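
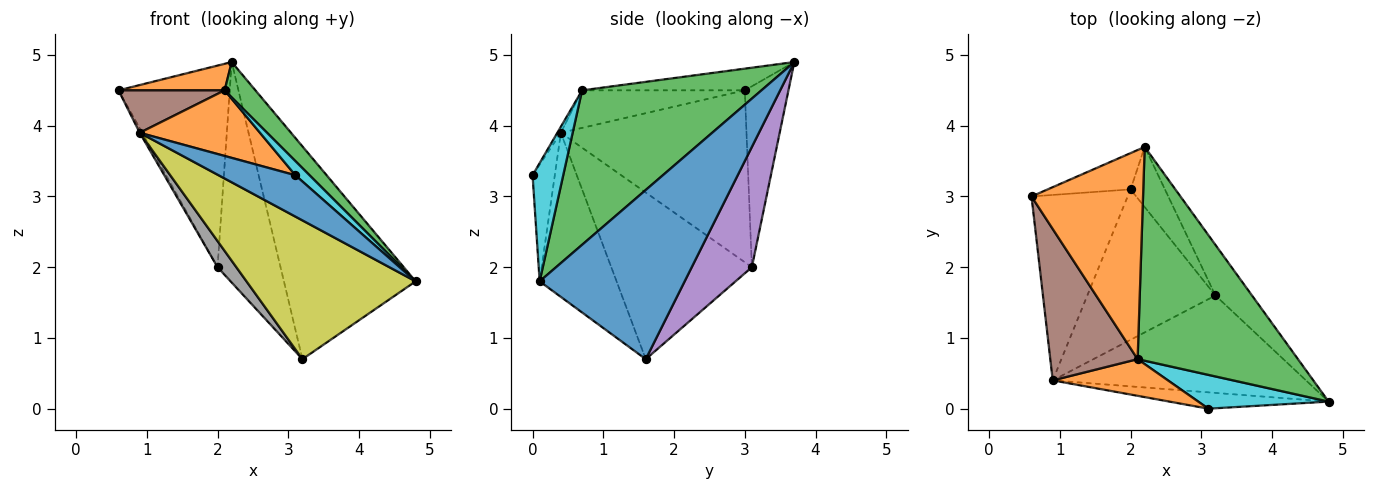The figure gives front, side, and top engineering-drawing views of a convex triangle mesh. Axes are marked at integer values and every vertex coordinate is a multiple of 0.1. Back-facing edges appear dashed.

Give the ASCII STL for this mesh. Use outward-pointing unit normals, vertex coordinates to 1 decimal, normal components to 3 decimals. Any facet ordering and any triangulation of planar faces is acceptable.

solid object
 facet normal 0.731 0.664 -0.158
  outer loop
   vertex 3.2 1.6 0.7
   vertex 2.2 3.7 4.9
   vertex 4.8 0.1 1.8
  endloop
 endfacet
 facet normal -0.189 -0.124 0.974
  outer loop
   vertex 2.1 0.7 4.5
   vertex 2.2 3.7 4.9
   vertex 0.6 3.0 4.5
  endloop
 endfacet
 facet normal 0.689 -0.118 0.715
  outer loop
   vertex 2.1 0.7 4.5
   vertex 4.8 0.1 1.8
   vertex 2.2 3.7 4.9
  endloop
 endfacet
 facet normal -0.360 0.918 -0.165
  outer loop
   vertex 2.0 3.1 2.0
   vertex 0.6 3.0 4.5
   vertex 2.2 3.7 4.9
  endloop
 endfacet
 facet normal 0.677 0.710 -0.194
  outer loop
   vertex 2.0 3.1 2.0
   vertex 2.2 3.7 4.9
   vertex 3.2 1.6 0.7
  endloop
 endfacet
 facet normal -0.382 -0.249 0.890
  outer loop
   vertex 0.9 0.4 3.9
   vertex 2.1 0.7 4.5
   vertex 0.6 3.0 4.5
  endloop
 endfacet
 facet normal -0.873 0.012 -0.488
  outer loop
   vertex 0.9 0.4 3.9
   vertex 0.6 3.0 4.5
   vertex 2.0 3.1 2.0
  endloop
 endfacet
 facet normal -0.788 -0.105 -0.606
  outer loop
   vertex 0.9 0.4 3.9
   vertex 2.0 3.1 2.0
   vertex 3.2 1.6 0.7
  endloop
 endfacet
 facet normal -0.349 -0.767 -0.538
  outer loop
   vertex 0.9 0.4 3.9
   vertex 3.2 1.6 0.7
   vertex 4.8 0.1 1.8
  endloop
 endfacet
 facet normal 0.642 -0.296 0.707
  outer loop
   vertex 3.1 0.0 3.3
   vertex 4.8 0.1 1.8
   vertex 2.1 0.7 4.5
  endloop
 endfacet
 facet normal -0.260 -0.898 -0.355
  outer loop
   vertex 3.1 0.0 3.3
   vertex 0.9 0.4 3.9
   vertex 4.8 0.1 1.8
  endloop
 endfacet
 facet normal -0.026 -0.873 0.488
  outer loop
   vertex 3.1 0.0 3.3
   vertex 2.1 0.7 4.5
   vertex 0.9 0.4 3.9
  endloop
 endfacet
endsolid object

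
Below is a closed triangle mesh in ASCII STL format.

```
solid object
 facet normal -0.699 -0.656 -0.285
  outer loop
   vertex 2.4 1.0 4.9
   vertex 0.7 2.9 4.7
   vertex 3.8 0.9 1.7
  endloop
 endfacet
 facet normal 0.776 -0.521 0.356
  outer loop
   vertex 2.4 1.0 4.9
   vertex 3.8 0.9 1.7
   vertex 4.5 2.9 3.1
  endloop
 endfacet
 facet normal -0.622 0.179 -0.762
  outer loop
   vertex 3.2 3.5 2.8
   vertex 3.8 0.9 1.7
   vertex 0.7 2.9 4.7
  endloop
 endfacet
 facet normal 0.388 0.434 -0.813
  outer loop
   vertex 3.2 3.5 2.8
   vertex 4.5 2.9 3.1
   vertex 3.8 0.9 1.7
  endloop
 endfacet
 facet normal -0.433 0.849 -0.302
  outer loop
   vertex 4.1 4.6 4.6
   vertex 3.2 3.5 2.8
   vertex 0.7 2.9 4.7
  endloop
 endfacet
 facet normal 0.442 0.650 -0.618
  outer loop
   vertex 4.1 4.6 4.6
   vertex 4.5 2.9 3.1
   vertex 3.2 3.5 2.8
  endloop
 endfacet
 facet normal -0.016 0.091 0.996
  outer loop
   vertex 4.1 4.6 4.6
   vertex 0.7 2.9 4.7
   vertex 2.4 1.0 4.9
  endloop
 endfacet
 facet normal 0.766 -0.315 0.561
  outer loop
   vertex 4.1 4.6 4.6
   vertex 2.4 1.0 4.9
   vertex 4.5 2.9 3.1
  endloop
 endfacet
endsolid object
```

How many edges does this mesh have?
12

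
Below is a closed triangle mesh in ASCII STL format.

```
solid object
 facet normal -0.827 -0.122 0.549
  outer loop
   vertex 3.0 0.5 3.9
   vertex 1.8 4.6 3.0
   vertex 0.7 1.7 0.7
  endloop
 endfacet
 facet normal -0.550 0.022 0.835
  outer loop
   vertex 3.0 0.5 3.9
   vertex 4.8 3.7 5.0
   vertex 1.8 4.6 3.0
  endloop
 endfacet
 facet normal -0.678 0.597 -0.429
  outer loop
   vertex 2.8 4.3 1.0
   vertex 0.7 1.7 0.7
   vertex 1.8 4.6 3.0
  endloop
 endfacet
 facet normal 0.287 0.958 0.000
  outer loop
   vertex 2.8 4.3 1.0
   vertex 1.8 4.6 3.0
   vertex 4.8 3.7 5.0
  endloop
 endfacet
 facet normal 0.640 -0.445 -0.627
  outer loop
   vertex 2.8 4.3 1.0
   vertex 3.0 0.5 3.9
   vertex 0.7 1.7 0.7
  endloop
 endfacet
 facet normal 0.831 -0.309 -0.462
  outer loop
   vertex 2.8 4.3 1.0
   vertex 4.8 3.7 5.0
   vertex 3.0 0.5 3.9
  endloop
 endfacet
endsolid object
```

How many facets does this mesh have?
6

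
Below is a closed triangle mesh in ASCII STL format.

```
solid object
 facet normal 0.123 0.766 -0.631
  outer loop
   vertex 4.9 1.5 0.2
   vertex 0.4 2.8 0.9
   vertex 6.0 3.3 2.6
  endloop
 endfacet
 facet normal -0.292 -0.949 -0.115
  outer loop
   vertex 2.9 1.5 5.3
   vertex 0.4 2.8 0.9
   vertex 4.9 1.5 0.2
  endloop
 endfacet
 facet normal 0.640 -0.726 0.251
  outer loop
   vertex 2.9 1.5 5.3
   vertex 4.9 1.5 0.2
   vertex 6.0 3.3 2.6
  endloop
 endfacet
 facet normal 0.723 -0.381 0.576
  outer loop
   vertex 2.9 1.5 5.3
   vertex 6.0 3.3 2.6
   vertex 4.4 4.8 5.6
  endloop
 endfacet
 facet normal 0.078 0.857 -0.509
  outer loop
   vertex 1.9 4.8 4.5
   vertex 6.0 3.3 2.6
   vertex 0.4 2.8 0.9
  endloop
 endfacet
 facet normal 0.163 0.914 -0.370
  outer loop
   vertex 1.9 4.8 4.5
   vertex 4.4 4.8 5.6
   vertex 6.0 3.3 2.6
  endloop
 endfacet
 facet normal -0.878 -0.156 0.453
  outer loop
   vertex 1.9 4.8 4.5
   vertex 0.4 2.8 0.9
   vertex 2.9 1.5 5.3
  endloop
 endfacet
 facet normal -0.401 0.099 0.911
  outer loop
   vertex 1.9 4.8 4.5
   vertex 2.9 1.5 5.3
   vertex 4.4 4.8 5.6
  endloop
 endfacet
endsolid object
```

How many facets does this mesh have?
8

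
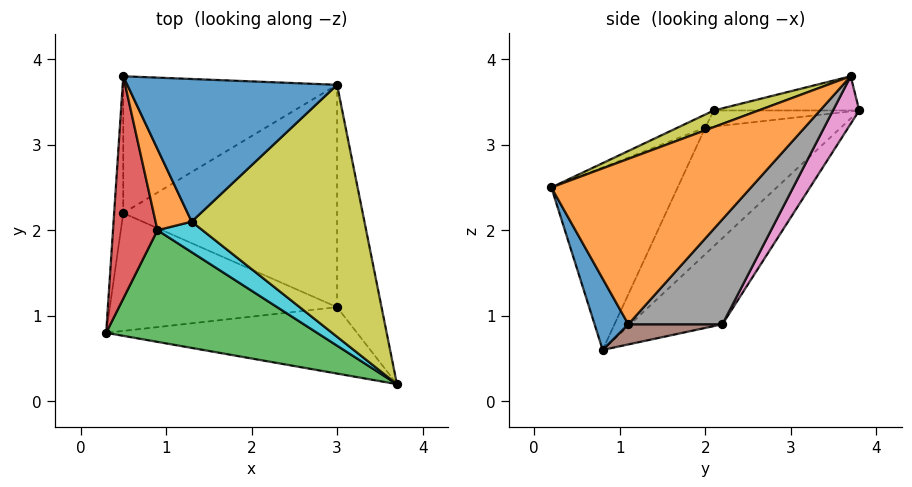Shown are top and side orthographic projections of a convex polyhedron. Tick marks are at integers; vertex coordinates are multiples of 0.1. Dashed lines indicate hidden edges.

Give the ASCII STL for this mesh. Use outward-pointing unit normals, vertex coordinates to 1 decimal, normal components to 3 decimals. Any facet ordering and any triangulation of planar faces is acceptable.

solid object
 facet normal 0.152 -0.832 -0.534
  outer loop
   vertex 3.0 1.1 0.9
   vertex 3.7 0.2 2.5
   vertex 0.3 0.8 0.6
  endloop
 endfacet
 facet normal 0.928 0.278 -0.249
  outer loop
   vertex 3.0 1.1 0.9
   vertex 3.0 3.7 3.8
   vertex 3.7 0.2 2.5
  endloop
 endfacet
 facet normal -0.397 -0.795 0.459
  outer loop
   vertex 0.9 2.0 3.2
   vertex 0.3 0.8 0.6
   vertex 3.7 0.2 2.5
  endloop
 endfacet
 facet normal -0.916 -0.239 0.322
  outer loop
   vertex 0.9 2.0 3.2
   vertex 0.5 3.8 3.4
   vertex 0.3 0.8 0.6
  endloop
 endfacet
 facet normal -0.981 0.162 -0.104
  outer loop
   vertex 0.5 2.2 0.9
   vertex 0.3 0.8 0.6
   vertex 0.5 3.8 3.4
  endloop
 endfacet
 facet normal 0.087 0.197 -0.977
  outer loop
   vertex 0.5 2.2 0.9
   vertex 3.0 1.1 0.9
   vertex 0.3 0.8 0.6
  endloop
 endfacet
 facet normal 0.119 0.836 -0.535
  outer loop
   vertex 0.5 2.2 0.9
   vertex 0.5 3.8 3.4
   vertex 3.0 3.7 3.8
  endloop
 endfacet
 facet normal 0.311 0.708 -0.634
  outer loop
   vertex 0.5 2.2 0.9
   vertex 3.0 3.7 3.8
   vertex 3.0 1.1 0.9
  endloop
 endfacet
 facet normal 0.090 -0.331 0.939
  outer loop
   vertex 1.3 2.1 3.4
   vertex 3.7 0.2 2.5
   vertex 3.0 3.7 3.8
  endloop
 endfacet
 facet normal -0.217 -0.628 0.747
  outer loop
   vertex 1.3 2.1 3.4
   vertex 0.9 2.0 3.2
   vertex 3.7 0.2 2.5
  endloop
 endfacet
 facet normal -0.160 -0.076 0.984
  outer loop
   vertex 1.3 2.1 3.4
   vertex 3.0 3.7 3.8
   vertex 0.5 3.8 3.4
  endloop
 endfacet
 facet normal -0.401 -0.189 0.896
  outer loop
   vertex 1.3 2.1 3.4
   vertex 0.5 3.8 3.4
   vertex 0.9 2.0 3.2
  endloop
 endfacet
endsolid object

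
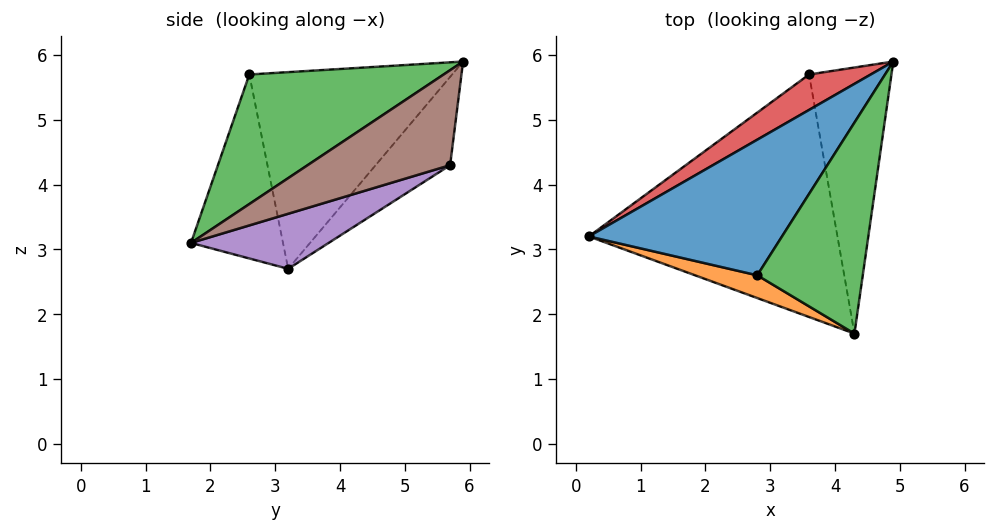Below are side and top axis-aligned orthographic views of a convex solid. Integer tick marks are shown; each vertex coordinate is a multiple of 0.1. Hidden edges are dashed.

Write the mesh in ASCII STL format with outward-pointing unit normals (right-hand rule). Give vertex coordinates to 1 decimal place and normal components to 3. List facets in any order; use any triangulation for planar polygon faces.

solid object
 facet normal -0.660 0.381 0.648
  outer loop
   vertex 2.8 2.6 5.7
   vertex 4.9 5.9 5.9
   vertex 0.2 3.2 2.7
  endloop
 endfacet
 facet normal -0.351 -0.929 0.119
  outer loop
   vertex 2.8 2.6 5.7
   vertex 0.2 3.2 2.7
   vertex 4.3 1.7 3.1
  endloop
 endfacet
 facet normal 0.685 -0.469 0.558
  outer loop
   vertex 2.8 2.6 5.7
   vertex 4.3 1.7 3.1
   vertex 4.9 5.9 5.9
  endloop
 endfacet
 facet normal -0.656 0.599 0.458
  outer loop
   vertex 3.6 5.7 4.3
   vertex 0.2 3.2 2.7
   vertex 4.9 5.9 5.9
  endloop
 endfacet
 facet normal 0.205 0.314 -0.927
  outer loop
   vertex 3.6 5.7 4.3
   vertex 4.3 1.7 3.1
   vertex 0.2 3.2 2.7
  endloop
 endfacet
 facet normal 0.718 0.312 -0.622
  outer loop
   vertex 3.6 5.7 4.3
   vertex 4.9 5.9 5.9
   vertex 4.3 1.7 3.1
  endloop
 endfacet
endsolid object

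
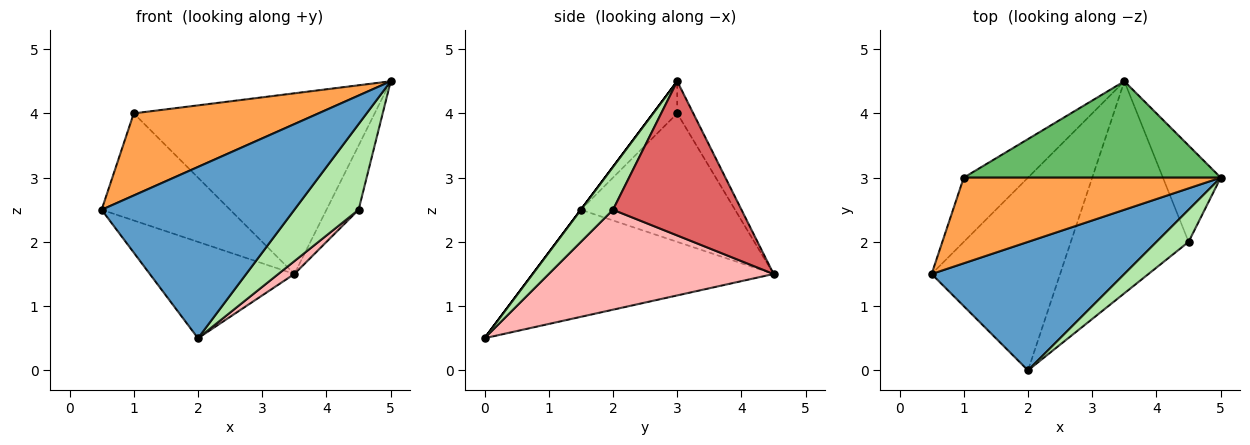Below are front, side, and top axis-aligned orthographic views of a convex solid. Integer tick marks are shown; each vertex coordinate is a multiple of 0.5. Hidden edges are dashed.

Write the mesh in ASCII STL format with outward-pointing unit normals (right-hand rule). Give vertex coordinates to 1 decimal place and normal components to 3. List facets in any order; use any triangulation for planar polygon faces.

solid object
 facet normal 0.000 -0.800 0.600
  outer loop
   vertex 2.0 0.0 0.5
   vertex 5.0 3.0 4.5
   vertex 0.5 1.5 2.5
  endloop
 endfacet
 facet normal -0.598 0.359 -0.717
  outer loop
   vertex 3.5 4.5 1.5
   vertex 2.0 0.0 0.5
   vertex 0.5 1.5 2.5
  endloop
 endfacet
 facet normal -0.090 -0.689 0.719
  outer loop
   vertex 1.0 3.0 4.0
   vertex 0.5 1.5 2.5
   vertex 5.0 3.0 4.5
  endloop
 endfacet
 facet normal -0.717 0.598 -0.359
  outer loop
   vertex 1.0 3.0 4.0
   vertex 3.5 4.5 1.5
   vertex 0.5 1.5 2.5
  endloop
 endfacet
 facet normal -0.059 0.881 0.470
  outer loop
   vertex 1.0 3.0 4.0
   vertex 5.0 3.0 4.5
   vertex 3.5 4.5 1.5
  endloop
 endfacet
 facet normal 0.424 -0.848 0.318
  outer loop
   vertex 4.5 2.0 2.5
   vertex 5.0 3.0 4.5
   vertex 2.0 0.0 0.5
  endloop
 endfacet
 facet normal 0.912 0.228 -0.342
  outer loop
   vertex 4.5 2.0 2.5
   vertex 3.5 4.5 1.5
   vertex 5.0 3.0 4.5
  endloop
 endfacet
 facet normal 0.646 -0.046 -0.762
  outer loop
   vertex 4.5 2.0 2.5
   vertex 2.0 0.0 0.5
   vertex 3.5 4.5 1.5
  endloop
 endfacet
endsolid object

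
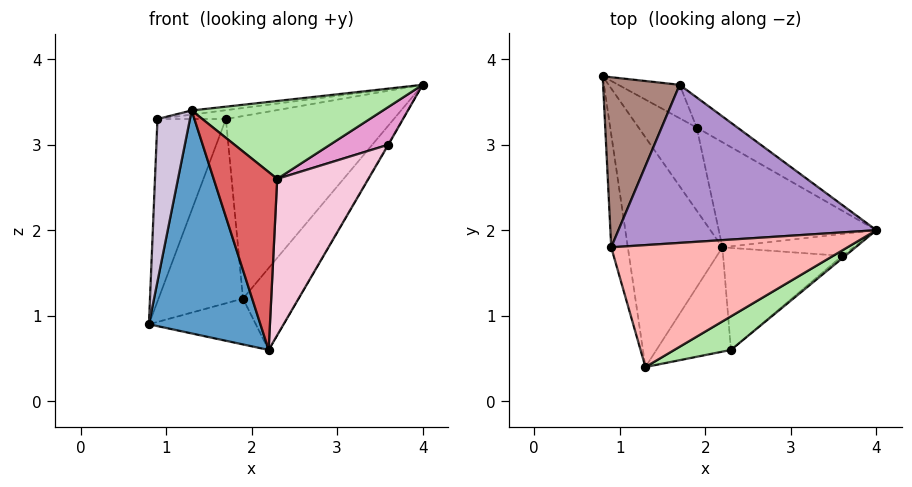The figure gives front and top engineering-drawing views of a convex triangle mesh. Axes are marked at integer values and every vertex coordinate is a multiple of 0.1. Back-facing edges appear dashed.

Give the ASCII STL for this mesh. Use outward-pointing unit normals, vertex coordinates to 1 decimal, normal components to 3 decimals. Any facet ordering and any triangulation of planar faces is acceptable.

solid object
 facet normal -0.754 -0.457 -0.471
  outer loop
   vertex 2.2 1.8 0.6
   vertex 1.3 0.4 3.4
   vertex 0.8 3.8 0.9
  endloop
 endfacet
 facet normal 0.449 0.432 -0.783
  outer loop
   vertex 1.9 3.2 1.2
   vertex 2.2 1.8 0.6
   vertex 0.8 3.8 0.9
  endloop
 endfacet
 facet normal 0.790 0.376 -0.483
  outer loop
   vertex 1.9 3.2 1.2
   vertex 4.0 2.0 3.7
   vertex 2.2 1.8 0.6
  endloop
 endfacet
 facet normal 0.505 0.849 -0.154
  outer loop
   vertex 1.9 3.2 1.2
   vertex 0.8 3.8 0.9
   vertex 1.7 3.7 3.3
  endloop
 endfacet
 facet normal 0.604 0.786 -0.130
  outer loop
   vertex 1.9 3.2 1.2
   vertex 1.7 3.7 3.3
   vertex 4.0 2.0 3.7
  endloop
 endfacet
 facet normal 0.447 -0.821 0.354
  outer loop
   vertex 2.3 0.6 2.6
   vertex 4.0 2.0 3.7
   vertex 1.3 0.4 3.4
  endloop
 endfacet
 facet normal -0.226 -0.840 -0.493
  outer loop
   vertex 2.3 0.6 2.6
   vertex 1.3 0.4 3.4
   vertex 2.2 1.8 0.6
  endloop
 endfacet
 facet normal -0.130 0.034 0.991
  outer loop
   vertex 0.9 1.8 3.3
   vertex 1.3 0.4 3.4
   vertex 4.0 2.0 3.7
  endloop
 endfacet
 facet normal -0.131 0.055 0.990
  outer loop
   vertex 0.9 1.8 3.3
   vertex 4.0 2.0 3.7
   vertex 1.7 3.7 3.3
  endloop
 endfacet
 facet normal -0.939 -0.282 -0.196
  outer loop
   vertex 0.9 1.8 3.3
   vertex 0.8 3.8 0.9
   vertex 1.3 0.4 3.4
  endloop
 endfacet
 facet normal -0.867 0.365 0.340
  outer loop
   vertex 0.9 1.8 3.3
   vertex 1.7 3.7 3.3
   vertex 0.8 3.8 0.9
  endloop
 endfacet
 facet normal 0.864 0.022 -0.503
  outer loop
   vertex 3.6 1.7 3.0
   vertex 2.2 1.8 0.6
   vertex 4.0 2.0 3.7
  endloop
 endfacet
 facet normal 0.654 -0.755 -0.050
  outer loop
   vertex 3.6 1.7 3.0
   vertex 4.0 2.0 3.7
   vertex 2.3 0.6 2.6
  endloop
 endfacet
 facet normal 0.659 -0.630 -0.411
  outer loop
   vertex 3.6 1.7 3.0
   vertex 2.3 0.6 2.6
   vertex 2.2 1.8 0.6
  endloop
 endfacet
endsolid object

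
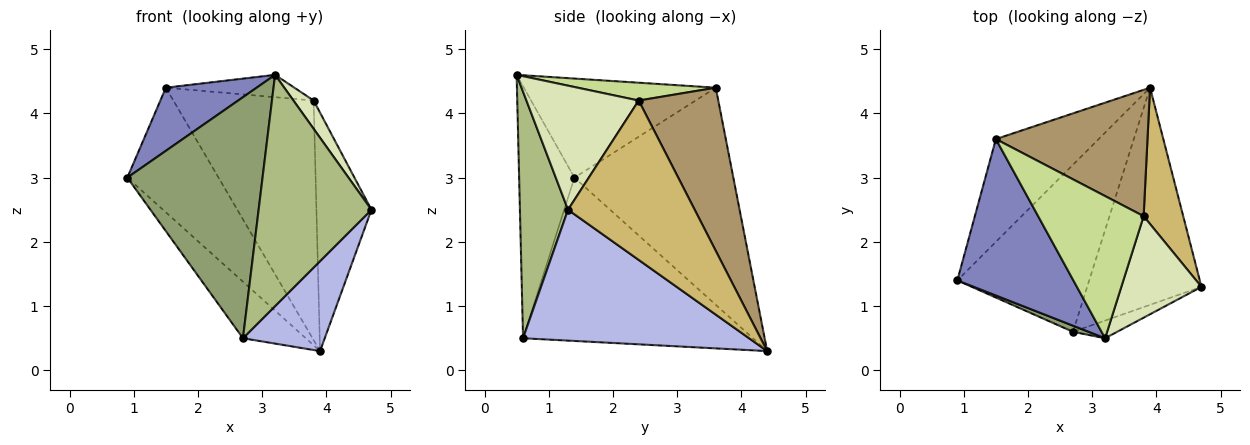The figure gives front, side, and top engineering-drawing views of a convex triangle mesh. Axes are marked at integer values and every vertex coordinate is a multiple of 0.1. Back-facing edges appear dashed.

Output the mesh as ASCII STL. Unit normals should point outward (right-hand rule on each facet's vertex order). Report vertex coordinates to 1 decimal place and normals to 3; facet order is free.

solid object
 facet normal -0.802 0.460 -0.380
  outer loop
   vertex 1.5 3.6 4.4
   vertex 3.9 4.4 0.3
   vertex 0.9 1.4 3.0
  endloop
 endfacet
 facet normal -0.621 -0.293 0.727
  outer loop
   vertex 1.5 3.6 4.4
   vertex 0.9 1.4 3.0
   vertex 3.2 0.5 4.6
  endloop
 endfacet
 facet normal -0.761 0.208 -0.614
  outer loop
   vertex 2.7 0.6 0.5
   vertex 0.9 1.4 3.0
   vertex 3.9 4.4 0.3
  endloop
 endfacet
 facet normal 0.727 -0.263 -0.635
  outer loop
   vertex 2.7 0.6 0.5
   vertex 3.9 4.4 0.3
   vertex 4.7 1.3 2.5
  endloop
 endfacet
 facet normal -0.378 -0.925 0.024
  outer loop
   vertex 2.7 0.6 0.5
   vertex 3.2 0.5 4.6
   vertex 0.9 1.4 3.0
  endloop
 endfacet
 facet normal 0.391 -0.918 -0.070
  outer loop
   vertex 2.7 0.6 0.5
   vertex 4.7 1.3 2.5
   vertex 3.2 0.5 4.6
  endloop
 endfacet
 facet normal 0.165 0.153 0.974
  outer loop
   vertex 3.8 2.4 4.2
   vertex 1.5 3.6 4.4
   vertex 3.2 0.5 4.6
  endloop
 endfacet
 facet normal 0.831 -0.149 0.536
  outer loop
   vertex 3.8 2.4 4.2
   vertex 3.2 0.5 4.6
   vertex 4.7 1.3 2.5
  endloop
 endfacet
 facet normal 0.449 0.790 0.417
  outer loop
   vertex 3.8 2.4 4.2
   vertex 3.9 4.4 0.3
   vertex 1.5 3.6 4.4
  endloop
 endfacet
 facet normal 0.894 0.388 0.222
  outer loop
   vertex 3.8 2.4 4.2
   vertex 4.7 1.3 2.5
   vertex 3.9 4.4 0.3
  endloop
 endfacet
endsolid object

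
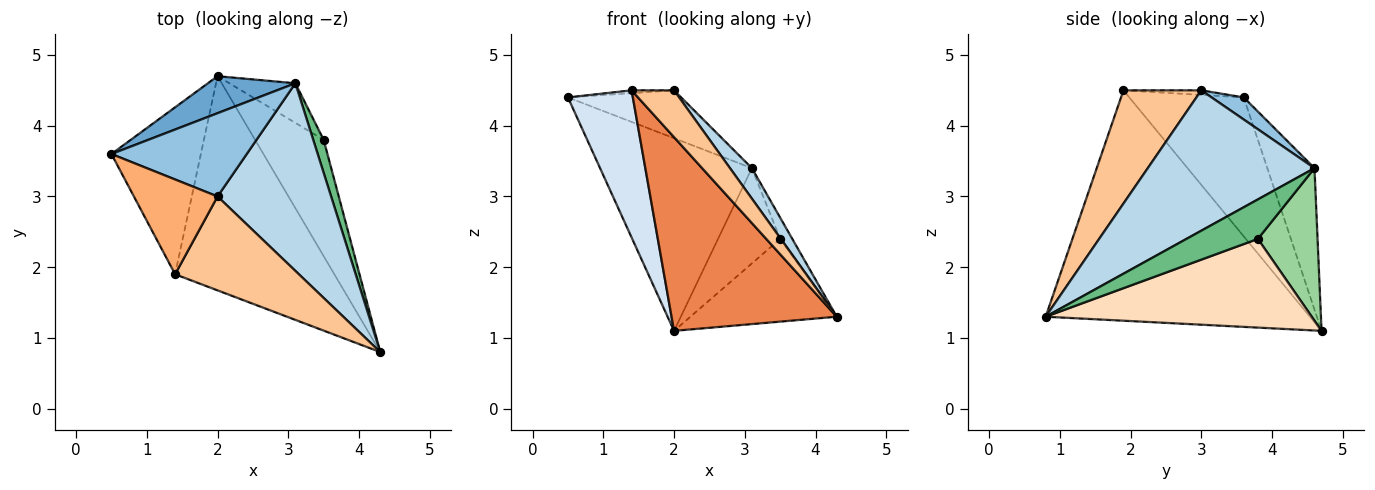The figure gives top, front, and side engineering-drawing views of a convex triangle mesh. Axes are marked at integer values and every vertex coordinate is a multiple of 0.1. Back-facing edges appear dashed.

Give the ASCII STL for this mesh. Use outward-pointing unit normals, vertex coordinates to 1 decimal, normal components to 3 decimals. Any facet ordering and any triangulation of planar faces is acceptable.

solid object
 facet normal -0.292 0.939 0.180
  outer loop
   vertex 3.1 4.6 3.4
   vertex 2.0 4.7 1.1
   vertex 0.5 3.6 4.4
  endloop
 endfacet
 facet normal 0.140 0.494 0.858
  outer loop
   vertex 3.1 4.6 3.4
   vertex 0.5 3.6 4.4
   vertex 2.0 3.0 4.5
  endloop
 endfacet
 facet normal 0.773 -0.102 0.626
  outer loop
   vertex 3.1 4.6 3.4
   vertex 2.0 3.0 4.5
   vertex 4.3 0.8 1.3
  endloop
 endfacet
 facet normal -0.759 -0.431 -0.488
  outer loop
   vertex 1.4 1.9 4.5
   vertex 0.5 3.6 4.4
   vertex 2.0 4.7 1.1
  endloop
 endfacet
 facet normal -0.732 -0.457 -0.506
  outer loop
   vertex 1.4 1.9 4.5
   vertex 2.0 4.7 1.1
   vertex 4.3 0.8 1.3
  endloop
 endfacet
 facet normal -0.055 0.030 0.998
  outer loop
   vertex 1.4 1.9 4.5
   vertex 2.0 3.0 4.5
   vertex 0.5 3.6 4.4
  endloop
 endfacet
 facet normal 0.633 -0.345 0.693
  outer loop
   vertex 1.4 1.9 4.5
   vertex 4.3 0.8 1.3
   vertex 2.0 3.0 4.5
  endloop
 endfacet
 facet normal 0.725 0.399 -0.561
  outer loop
   vertex 3.5 3.8 2.4
   vertex 4.3 0.8 1.3
   vertex 2.0 4.7 1.1
  endloop
 endfacet
 facet normal 0.954 0.162 0.252
  outer loop
   vertex 3.5 3.8 2.4
   vertex 3.1 4.6 3.4
   vertex 4.3 0.8 1.3
  endloop
 endfacet
 facet normal 0.663 0.691 -0.287
  outer loop
   vertex 3.5 3.8 2.4
   vertex 2.0 4.7 1.1
   vertex 3.1 4.6 3.4
  endloop
 endfacet
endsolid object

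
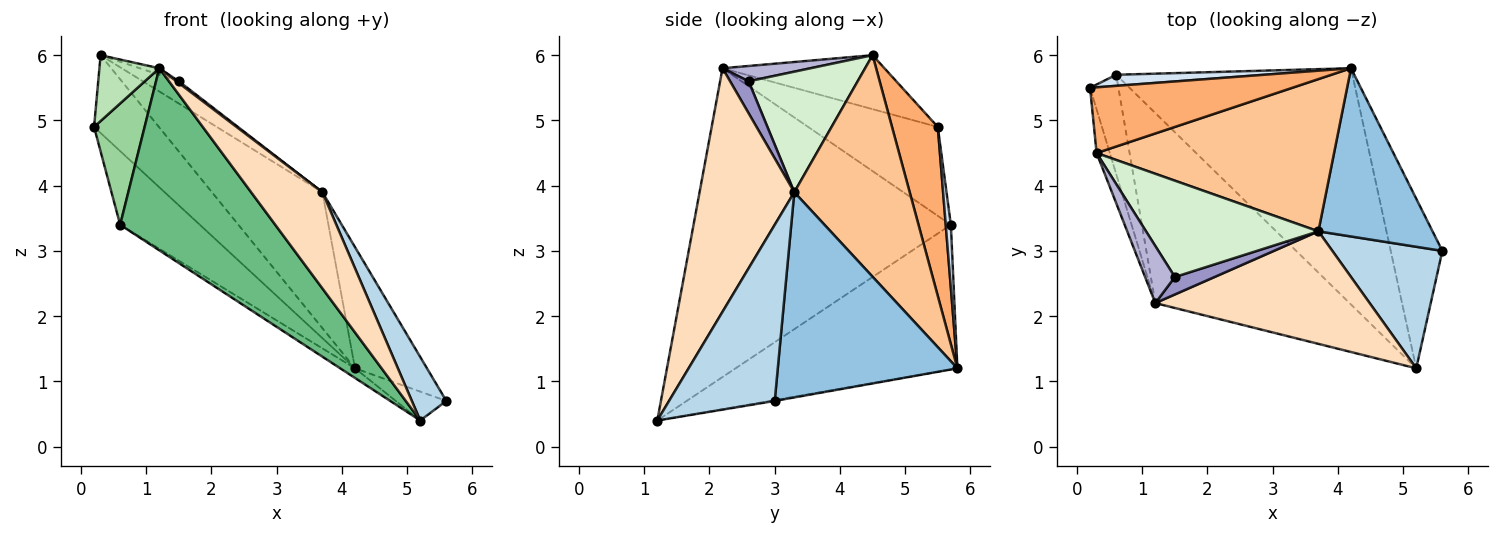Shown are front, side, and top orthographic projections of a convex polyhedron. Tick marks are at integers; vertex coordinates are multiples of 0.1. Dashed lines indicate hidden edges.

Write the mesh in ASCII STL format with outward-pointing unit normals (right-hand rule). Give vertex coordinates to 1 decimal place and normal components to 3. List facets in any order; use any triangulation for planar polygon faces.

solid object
 facet normal -0.016 0.168 -0.986
  outer loop
   vertex 5.2 1.2 0.4
   vertex 4.2 5.8 1.2
   vertex 5.6 3.0 0.7
  endloop
 endfacet
 facet normal 0.825 0.330 0.459
  outer loop
   vertex 3.7 3.3 3.9
   vertex 5.6 3.0 0.7
   vertex 4.2 5.8 1.2
  endloop
 endfacet
 facet normal 0.818 -0.267 0.510
  outer loop
   vertex 3.7 3.3 3.9
   vertex 5.2 1.2 0.4
   vertex 5.6 3.0 0.7
  endloop
 endfacet
 facet normal 0.063 0.987 0.148
  outer loop
   vertex 0.6 5.7 3.4
   vertex 0.2 5.5 4.9
   vertex 4.2 5.8 1.2
  endloop
 endfacet
 facet normal -0.522 0.035 -0.852
  outer loop
   vertex 0.6 5.7 3.4
   vertex 4.2 5.8 1.2
   vertex 5.2 1.2 0.4
  endloop
 endfacet
 facet normal 0.475 0.672 0.568
  outer loop
   vertex 0.3 4.5 6.0
   vertex 4.2 5.8 1.2
   vertex 0.2 5.5 4.9
  endloop
 endfacet
 facet normal 0.571 0.547 0.612
  outer loop
   vertex 0.3 4.5 6.0
   vertex 3.7 3.3 3.9
   vertex 4.2 5.8 1.2
  endloop
 endfacet
 facet normal 0.654 -0.492 0.575
  outer loop
   vertex 1.2 2.2 5.8
   vertex 5.2 1.2 0.4
   vertex 3.7 3.3 3.9
  endloop
 endfacet
 facet normal -0.754 -0.454 -0.474
  outer loop
   vertex 1.2 2.2 5.8
   vertex 0.6 5.7 3.4
   vertex 5.2 1.2 0.4
  endloop
 endfacet
 facet normal -0.893 -0.348 -0.285
  outer loop
   vertex 1.2 2.2 5.8
   vertex 0.2 5.5 4.9
   vertex 0.6 5.7 3.4
  endloop
 endfacet
 facet normal -0.914 -0.338 -0.224
  outer loop
   vertex 1.2 2.2 5.8
   vertex 0.3 4.5 6.0
   vertex 0.2 5.5 4.9
  endloop
 endfacet
 facet normal 0.563 0.186 0.805
  outer loop
   vertex 1.5 2.6 5.6
   vertex 3.7 3.3 3.9
   vertex 0.3 4.5 6.0
  endloop
 endfacet
 facet normal 0.625 -0.081 0.776
  outer loop
   vertex 1.5 2.6 5.6
   vertex 1.2 2.2 5.8
   vertex 3.7 3.3 3.9
  endloop
 endfacet
 facet normal 0.455 0.101 0.885
  outer loop
   vertex 1.5 2.6 5.6
   vertex 0.3 4.5 6.0
   vertex 1.2 2.2 5.8
  endloop
 endfacet
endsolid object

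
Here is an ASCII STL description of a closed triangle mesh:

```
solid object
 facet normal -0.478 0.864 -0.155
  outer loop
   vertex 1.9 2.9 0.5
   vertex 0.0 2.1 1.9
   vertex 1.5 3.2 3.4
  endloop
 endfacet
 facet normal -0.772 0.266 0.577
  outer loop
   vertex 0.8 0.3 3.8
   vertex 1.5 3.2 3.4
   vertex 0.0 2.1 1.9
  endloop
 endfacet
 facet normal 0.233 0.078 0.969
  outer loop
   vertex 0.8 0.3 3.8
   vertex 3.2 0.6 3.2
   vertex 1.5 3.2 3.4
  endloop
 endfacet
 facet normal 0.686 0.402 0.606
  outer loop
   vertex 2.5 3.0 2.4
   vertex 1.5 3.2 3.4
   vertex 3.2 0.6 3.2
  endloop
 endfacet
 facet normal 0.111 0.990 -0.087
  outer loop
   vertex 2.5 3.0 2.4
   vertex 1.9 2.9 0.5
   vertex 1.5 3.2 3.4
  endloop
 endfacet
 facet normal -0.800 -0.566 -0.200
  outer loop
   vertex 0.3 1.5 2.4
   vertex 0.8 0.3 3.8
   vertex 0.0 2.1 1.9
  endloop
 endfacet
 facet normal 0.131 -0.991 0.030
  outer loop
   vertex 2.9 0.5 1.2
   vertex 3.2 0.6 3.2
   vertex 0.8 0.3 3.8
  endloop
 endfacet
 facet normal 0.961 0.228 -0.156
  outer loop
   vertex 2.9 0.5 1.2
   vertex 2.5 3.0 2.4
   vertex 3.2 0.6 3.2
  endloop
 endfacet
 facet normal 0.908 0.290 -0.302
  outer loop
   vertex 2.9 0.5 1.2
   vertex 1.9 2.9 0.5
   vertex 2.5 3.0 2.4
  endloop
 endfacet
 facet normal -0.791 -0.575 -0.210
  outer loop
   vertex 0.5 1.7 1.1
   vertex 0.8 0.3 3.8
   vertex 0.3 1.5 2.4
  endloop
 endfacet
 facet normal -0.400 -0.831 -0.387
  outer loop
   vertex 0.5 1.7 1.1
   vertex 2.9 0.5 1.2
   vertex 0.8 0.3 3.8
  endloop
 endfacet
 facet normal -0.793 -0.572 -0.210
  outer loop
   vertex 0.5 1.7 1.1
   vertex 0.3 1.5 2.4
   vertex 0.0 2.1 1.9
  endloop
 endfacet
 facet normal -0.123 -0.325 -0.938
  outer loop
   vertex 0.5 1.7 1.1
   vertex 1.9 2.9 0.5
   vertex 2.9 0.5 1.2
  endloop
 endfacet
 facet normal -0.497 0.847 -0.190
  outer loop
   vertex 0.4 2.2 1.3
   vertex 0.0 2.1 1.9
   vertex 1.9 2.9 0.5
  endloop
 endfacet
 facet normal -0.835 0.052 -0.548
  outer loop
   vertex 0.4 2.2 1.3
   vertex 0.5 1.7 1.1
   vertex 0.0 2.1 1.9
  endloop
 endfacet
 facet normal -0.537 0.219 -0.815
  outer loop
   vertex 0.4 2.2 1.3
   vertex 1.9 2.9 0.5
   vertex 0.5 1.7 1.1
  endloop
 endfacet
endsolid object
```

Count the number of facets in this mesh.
16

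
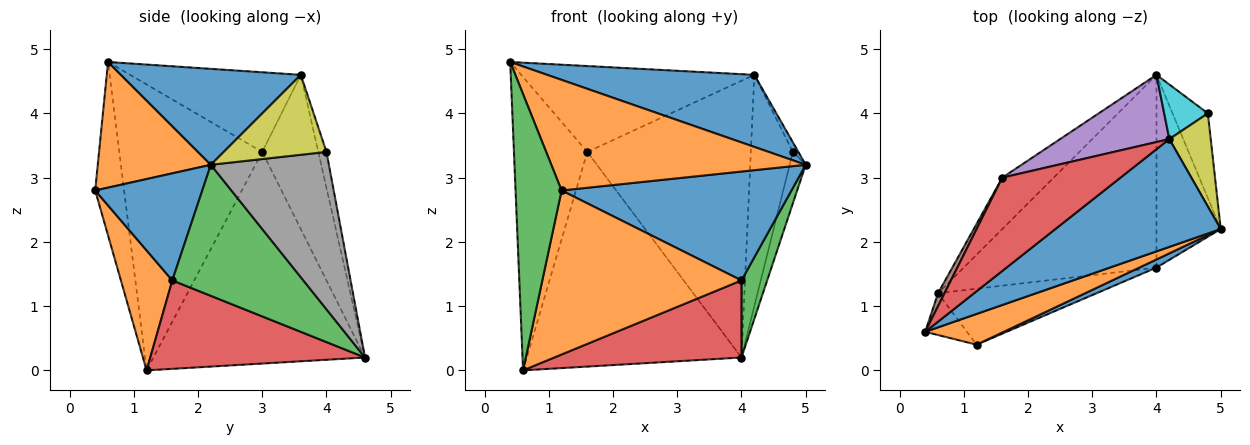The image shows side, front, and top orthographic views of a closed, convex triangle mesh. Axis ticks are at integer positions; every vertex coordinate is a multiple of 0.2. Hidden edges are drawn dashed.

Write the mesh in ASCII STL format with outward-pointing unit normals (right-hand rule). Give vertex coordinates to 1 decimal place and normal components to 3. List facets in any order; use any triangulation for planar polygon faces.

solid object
 facet normal 0.435 -0.500 0.749
  outer loop
   vertex 4.2 3.6 4.6
   vertex 0.4 0.6 4.8
   vertex 5.0 2.2 3.2
  endloop
 endfacet
 facet normal 0.394 -0.886 0.246
  outer loop
   vertex 1.2 0.4 2.8
   vertex 5.0 2.2 3.2
   vertex 0.4 0.6 4.8
  endloop
 endfacet
 facet normal -0.527 -0.840 -0.127
  outer loop
   vertex 1.2 0.4 2.8
   vertex 0.4 0.6 4.8
   vertex 0.6 1.2 0.0
  endloop
 endfacet
 facet normal -0.444 0.607 0.659
  outer loop
   vertex 1.6 3.0 3.4
   vertex 0.4 0.6 4.8
   vertex 4.2 3.6 4.6
  endloop
 endfacet
 facet normal -0.316 0.922 0.224
  outer loop
   vertex 1.6 3.0 3.4
   vertex 4.2 3.6 4.6
   vertex 4.0 4.6 0.2
  endloop
 endfacet
 facet normal -0.890 0.456 0.020
  outer loop
   vertex 1.6 3.0 3.4
   vertex 0.6 1.2 0.0
   vertex 0.4 0.6 4.8
  endloop
 endfacet
 facet normal -0.692 0.702 -0.168
  outer loop
   vertex 1.6 3.0 3.4
   vertex 4.0 4.6 0.2
   vertex 0.6 1.2 0.0
  endloop
 endfacet
 facet normal 0.967 0.132 -0.217
  outer loop
   vertex 4.8 4.0 3.4
   vertex 5.0 2.2 3.2
   vertex 4.0 4.6 0.2
  endloop
 endfacet
 facet normal 0.887 0.048 0.459
  outer loop
   vertex 4.8 4.0 3.4
   vertex 4.2 3.6 4.6
   vertex 5.0 2.2 3.2
  endloop
 endfacet
 facet normal -0.186 0.956 0.226
  outer loop
   vertex 4.8 4.0 3.4
   vertex 4.0 4.6 0.2
   vertex 4.2 3.6 4.6
  endloop
 endfacet
 facet normal 0.421 -0.904 0.067
  outer loop
   vertex 4.0 1.6 1.4
   vertex 5.0 2.2 3.2
   vertex 1.2 0.4 2.8
  endloop
 endfacet
 facet normal 0.237 -0.919 -0.314
  outer loop
   vertex 4.0 1.6 1.4
   vertex 1.2 0.4 2.8
   vertex 0.6 1.2 0.0
  endloop
 endfacet
 facet normal 0.884 -0.173 -0.433
  outer loop
   vertex 4.0 1.6 1.4
   vertex 4.0 4.6 0.2
   vertex 5.0 2.2 3.2
  endloop
 endfacet
 facet normal 0.392 -0.342 -0.854
  outer loop
   vertex 4.0 1.6 1.4
   vertex 0.6 1.2 0.0
   vertex 4.0 4.6 0.2
  endloop
 endfacet
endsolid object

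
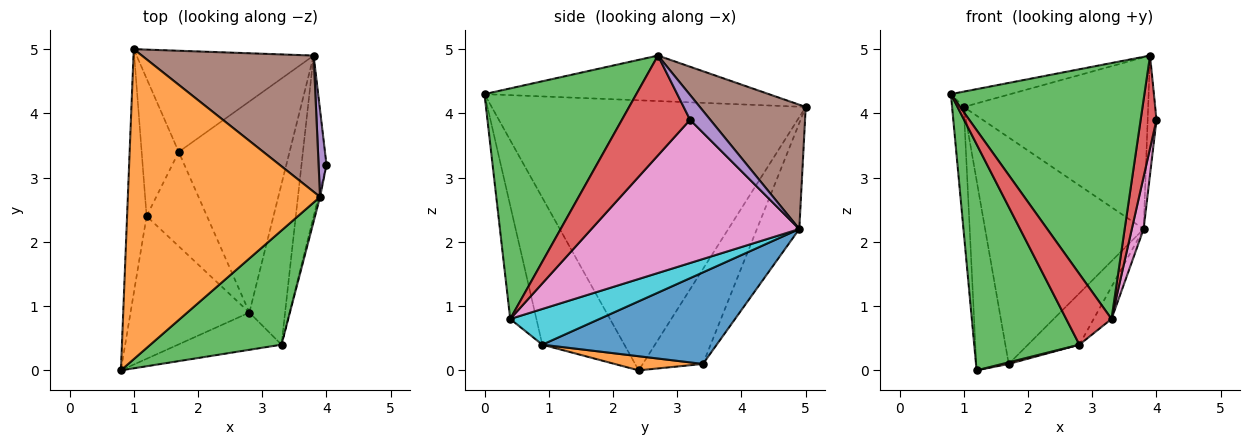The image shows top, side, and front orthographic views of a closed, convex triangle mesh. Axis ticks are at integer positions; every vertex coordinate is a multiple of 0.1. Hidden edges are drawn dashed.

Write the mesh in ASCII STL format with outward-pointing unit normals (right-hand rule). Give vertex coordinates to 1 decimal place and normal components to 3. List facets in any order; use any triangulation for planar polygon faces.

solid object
 facet normal -0.997 0.037 -0.072
  outer loop
   vertex 1.2 2.4 0.0
   vertex 0.8 0.0 4.3
   vertex 1.0 5.0 4.1
  endloop
 endfacet
 facet normal -0.230 0.048 0.972
  outer loop
   vertex 3.9 2.7 4.9
   vertex 1.0 5.0 4.1
   vertex 0.8 0.0 4.3
  endloop
 endfacet
 facet normal 0.582 -0.742 0.331
  outer loop
   vertex 3.9 2.7 4.9
   vertex 0.8 0.0 4.3
   vertex 3.3 0.4 0.8
  endloop
 endfacet
 facet normal 0.974 -0.226 -0.016
  outer loop
   vertex 3.9 2.7 4.9
   vertex 3.3 0.4 0.8
   vertex 4.0 3.2 3.9
  endloop
 endfacet
 facet normal 0.880 0.383 0.280
  outer loop
   vertex 3.8 4.9 2.2
   vertex 3.9 2.7 4.9
   vertex 4.0 3.2 3.9
  endloop
 endfacet
 facet normal 0.410 0.714 0.567
  outer loop
   vertex 3.8 4.9 2.2
   vertex 1.0 5.0 4.1
   vertex 3.9 2.7 4.9
  endloop
 endfacet
 facet normal 0.984 -0.056 -0.172
  outer loop
   vertex 3.8 4.9 2.2
   vertex 4.0 3.2 3.9
   vertex 3.3 0.4 0.8
  endloop
 endfacet
 facet normal -0.832 0.449 -0.325
  outer loop
   vertex 1.7 3.4 0.1
   vertex 1.2 2.4 0.0
   vertex 1.0 5.0 4.1
  endloop
 endfacet
 facet normal -0.237 0.887 -0.396
  outer loop
   vertex 1.7 3.4 0.1
   vertex 1.0 5.0 4.1
   vertex 3.8 4.9 2.2
  endloop
 endfacet
 facet normal 0.700 0.140 -0.700
  outer loop
   vertex 2.8 0.9 0.4
   vertex 3.8 4.9 2.2
   vertex 3.3 0.4 0.8
  endloop
 endfacet
 facet normal 0.626 0.184 -0.758
  outer loop
   vertex 2.8 0.9 0.4
   vertex 1.7 3.4 0.1
   vertex 3.8 4.9 2.2
  endloop
 endfacet
 facet normal 0.228 -0.017 -0.974
  outer loop
   vertex 2.8 0.9 0.4
   vertex 1.2 2.4 0.0
   vertex 1.7 3.4 0.1
  endloop
 endfacet
 facet normal -0.551 -0.706 -0.445
  outer loop
   vertex 2.8 0.9 0.4
   vertex 0.8 0.0 4.3
   vertex 1.2 2.4 0.0
  endloop
 endfacet
 facet normal -0.455 -0.788 -0.415
  outer loop
   vertex 2.8 0.9 0.4
   vertex 3.3 0.4 0.8
   vertex 0.8 0.0 4.3
  endloop
 endfacet
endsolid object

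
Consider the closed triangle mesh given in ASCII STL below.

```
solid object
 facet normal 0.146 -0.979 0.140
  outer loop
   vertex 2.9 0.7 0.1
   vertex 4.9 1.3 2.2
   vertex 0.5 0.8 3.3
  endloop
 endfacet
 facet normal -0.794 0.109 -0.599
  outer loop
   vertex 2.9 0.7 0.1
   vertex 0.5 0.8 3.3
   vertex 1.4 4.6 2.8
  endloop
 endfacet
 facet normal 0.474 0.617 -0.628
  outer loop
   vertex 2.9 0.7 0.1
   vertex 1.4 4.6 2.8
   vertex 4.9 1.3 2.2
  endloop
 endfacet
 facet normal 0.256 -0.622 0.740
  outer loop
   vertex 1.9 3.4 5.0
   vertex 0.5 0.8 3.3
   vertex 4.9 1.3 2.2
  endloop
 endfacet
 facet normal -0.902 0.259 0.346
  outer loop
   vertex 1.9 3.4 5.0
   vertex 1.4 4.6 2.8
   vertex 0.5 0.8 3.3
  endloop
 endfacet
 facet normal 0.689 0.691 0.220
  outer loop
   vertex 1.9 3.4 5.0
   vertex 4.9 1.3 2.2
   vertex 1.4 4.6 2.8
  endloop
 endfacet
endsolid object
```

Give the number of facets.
6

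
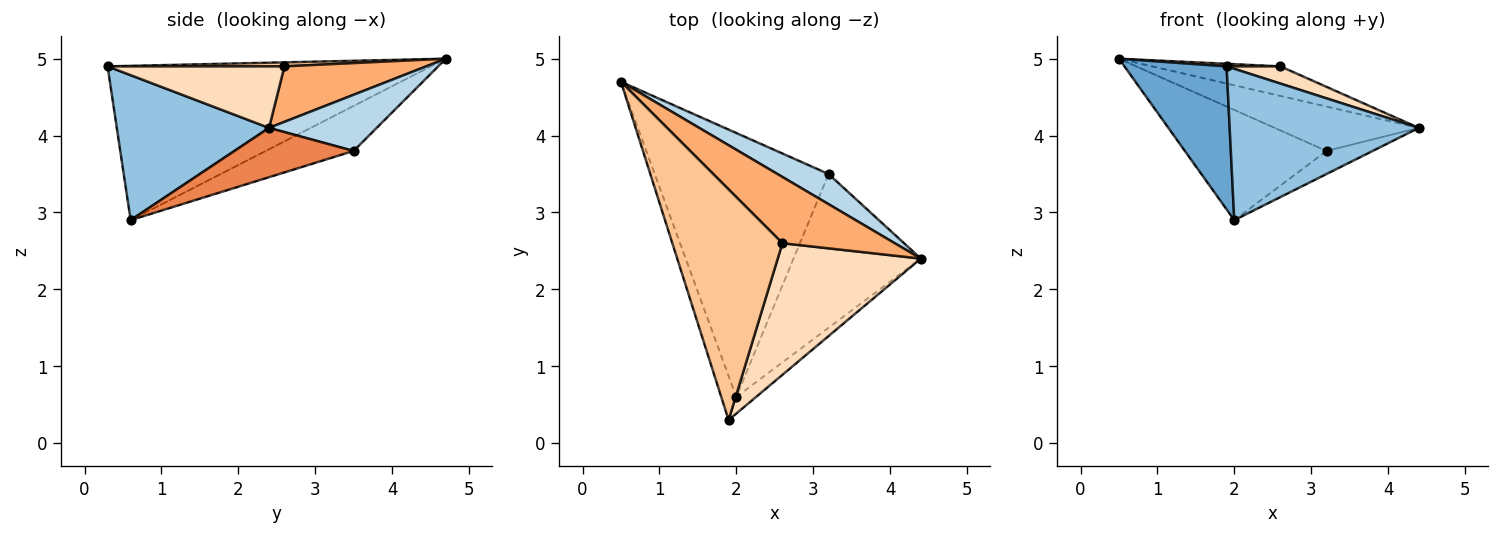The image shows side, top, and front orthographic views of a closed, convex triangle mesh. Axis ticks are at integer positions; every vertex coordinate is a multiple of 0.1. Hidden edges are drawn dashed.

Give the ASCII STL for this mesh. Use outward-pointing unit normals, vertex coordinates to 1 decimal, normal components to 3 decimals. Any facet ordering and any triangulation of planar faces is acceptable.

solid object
 facet normal -0.949 -0.300 -0.092
  outer loop
   vertex 2.0 0.6 2.9
   vertex 1.9 0.3 4.9
   vertex 0.5 4.7 5.0
  endloop
 endfacet
 facet normal 0.625 -0.776 -0.085
  outer loop
   vertex 2.0 0.6 2.9
   vertex 4.4 2.4 4.1
   vertex 1.9 0.3 4.9
  endloop
 endfacet
 facet normal 0.525 0.704 0.478
  outer loop
   vertex 3.2 3.5 3.8
   vertex 0.5 4.7 5.0
   vertex 4.4 2.4 4.1
  endloop
 endfacet
 facet normal -0.232 0.375 -0.898
  outer loop
   vertex 3.2 3.5 3.8
   vertex 2.0 0.6 2.9
   vertex 0.5 4.7 5.0
  endloop
 endfacet
 facet normal 0.358 0.139 -0.923
  outer loop
   vertex 3.2 3.5 3.8
   vertex 4.4 2.4 4.1
   vertex 2.0 0.6 2.9
  endloop
 endfacet
 facet normal 0.411 0.372 0.832
  outer loop
   vertex 2.6 2.6 4.9
   vertex 4.4 2.4 4.1
   vertex 0.5 4.7 5.0
  endloop
 endfacet
 facet normal 0.036 -0.011 0.999
  outer loop
   vertex 2.6 2.6 4.9
   vertex 0.5 4.7 5.0
   vertex 1.9 0.3 4.9
  endloop
 endfacet
 facet normal 0.392 -0.119 0.912
  outer loop
   vertex 2.6 2.6 4.9
   vertex 1.9 0.3 4.9
   vertex 4.4 2.4 4.1
  endloop
 endfacet
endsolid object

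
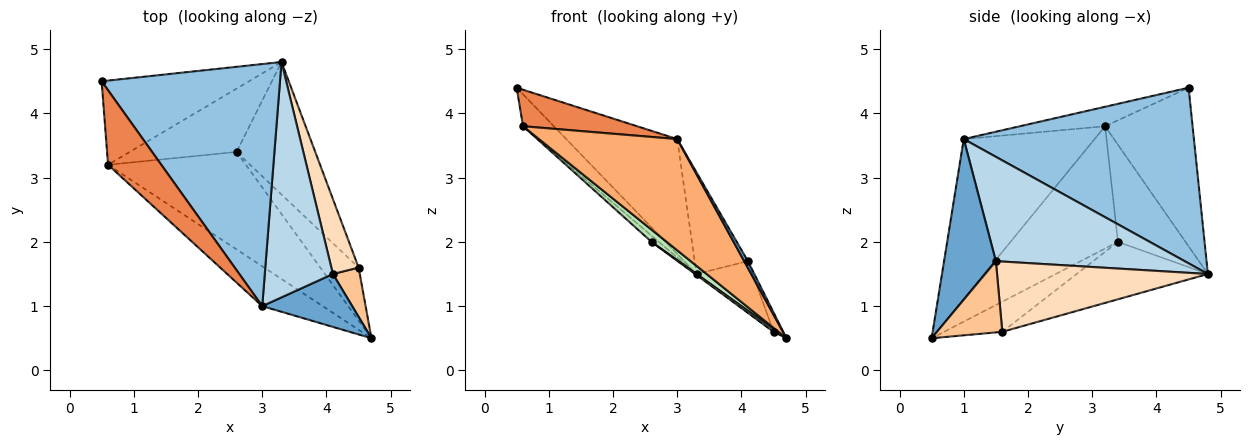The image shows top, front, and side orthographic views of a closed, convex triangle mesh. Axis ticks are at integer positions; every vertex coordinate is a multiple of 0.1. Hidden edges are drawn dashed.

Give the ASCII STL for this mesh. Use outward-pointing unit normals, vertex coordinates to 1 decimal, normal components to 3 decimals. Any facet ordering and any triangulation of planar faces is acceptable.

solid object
 facet normal 0.871 -0.063 0.488
  outer loop
   vertex 3.0 1.0 3.6
   vertex 4.7 0.5 0.5
   vertex 4.1 1.5 1.7
  endloop
 endfacet
 facet normal 0.665 0.320 0.675
  outer loop
   vertex 3.0 1.0 3.6
   vertex 3.3 4.8 1.5
   vertex 0.5 4.5 4.4
  endloop
 endfacet
 facet normal 0.815 0.230 0.532
  outer loop
   vertex 3.0 1.0 3.6
   vertex 4.1 1.5 1.7
   vertex 3.3 4.8 1.5
  endloop
 endfacet
 facet normal -0.709 0.250 -0.659
  outer loop
   vertex 0.6 3.2 3.8
   vertex 0.5 4.5 4.4
   vertex 3.3 4.8 1.5
  endloop
 endfacet
 facet normal -0.312 -0.418 0.853
  outer loop
   vertex 0.6 3.2 3.8
   vertex 3.0 1.0 3.6
   vertex 0.5 4.5 4.4
  endloop
 endfacet
 facet normal -0.665 -0.703 -0.251
  outer loop
   vertex 0.6 3.2 3.8
   vertex 4.7 0.5 0.5
   vertex 3.0 1.0 3.6
  endloop
 endfacet
 facet normal 0.927 0.137 0.349
  outer loop
   vertex 4.5 1.6 0.6
   vertex 4.1 1.5 1.7
   vertex 4.7 0.5 0.5
  endloop
 endfacet
 facet normal 0.905 0.241 0.351
  outer loop
   vertex 4.5 1.6 0.6
   vertex 3.3 4.8 1.5
   vertex 4.1 1.5 1.7
  endloop
 endfacet
 facet normal -0.671 0.072 -0.738
  outer loop
   vertex 2.6 3.4 2.0
   vertex 0.6 3.2 3.8
   vertex 3.3 4.8 1.5
  endloop
 endfacet
 facet normal -0.589 0.006 -0.808
  outer loop
   vertex 2.6 3.4 2.0
   vertex 3.3 4.8 1.5
   vertex 4.5 1.6 0.6
  endloop
 endfacet
 facet normal -0.661 -0.093 -0.745
  outer loop
   vertex 2.6 3.4 2.0
   vertex 4.7 0.5 0.5
   vertex 0.6 3.2 3.8
  endloop
 endfacet
 facet normal -0.618 -0.041 -0.786
  outer loop
   vertex 2.6 3.4 2.0
   vertex 4.5 1.6 0.6
   vertex 4.7 0.5 0.5
  endloop
 endfacet
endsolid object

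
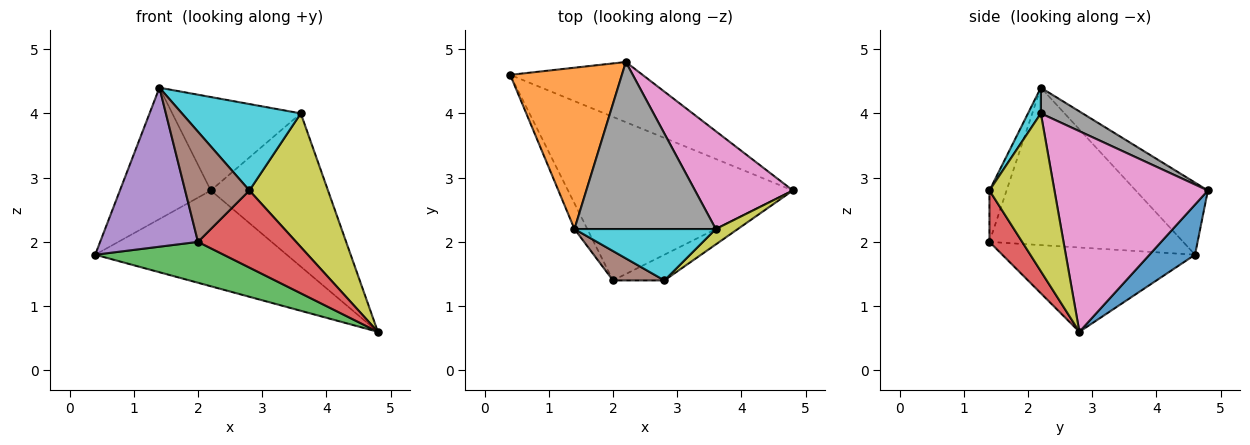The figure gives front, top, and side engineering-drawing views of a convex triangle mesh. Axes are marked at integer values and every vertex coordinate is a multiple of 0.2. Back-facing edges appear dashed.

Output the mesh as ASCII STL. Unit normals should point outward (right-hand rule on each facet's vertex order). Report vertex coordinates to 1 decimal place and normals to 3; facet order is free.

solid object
 facet normal 0.197 0.830 -0.521
  outer loop
   vertex 2.2 4.8 2.8
   vertex 4.8 2.8 0.6
   vertex 0.4 4.6 1.8
  endloop
 endfacet
 facet normal -0.448 0.564 0.693
  outer loop
   vertex 1.4 2.2 4.4
   vertex 2.2 4.8 2.8
   vertex 0.4 4.6 1.8
  endloop
 endfacet
 facet normal -0.342 -0.228 -0.912
  outer loop
   vertex 2.0 1.4 2.0
   vertex 0.4 4.6 1.8
   vertex 4.8 2.8 0.6
  endloop
 endfacet
 facet normal 0.302 -0.905 -0.302
  outer loop
   vertex 2.0 1.4 2.0
   vertex 4.8 2.8 0.6
   vertex 2.8 1.4 2.8
  endloop
 endfacet
 facet normal -0.890 -0.450 -0.073
  outer loop
   vertex 2.0 1.4 2.0
   vertex 1.4 2.2 4.4
   vertex 0.4 4.6 1.8
  endloop
 endfacet
 facet normal -0.250 -0.936 0.250
  outer loop
   vertex 2.0 1.4 2.0
   vertex 2.8 1.4 2.8
   vertex 1.4 2.2 4.4
  endloop
 endfacet
 facet normal 0.741 0.566 0.361
  outer loop
   vertex 3.6 2.2 4.0
   vertex 4.8 2.8 0.6
   vertex 2.2 4.8 2.8
  endloop
 endfacet
 facet normal 0.157 0.482 0.862
  outer loop
   vertex 3.6 2.2 4.0
   vertex 2.2 4.8 2.8
   vertex 1.4 2.2 4.4
  endloop
 endfacet
 facet normal 0.635 -0.768 0.089
  outer loop
   vertex 3.6 2.2 4.0
   vertex 2.8 1.4 2.8
   vertex 4.8 2.8 0.6
  endloop
 endfacet
 facet normal 0.093 -0.856 0.509
  outer loop
   vertex 3.6 2.2 4.0
   vertex 1.4 2.2 4.4
   vertex 2.8 1.4 2.8
  endloop
 endfacet
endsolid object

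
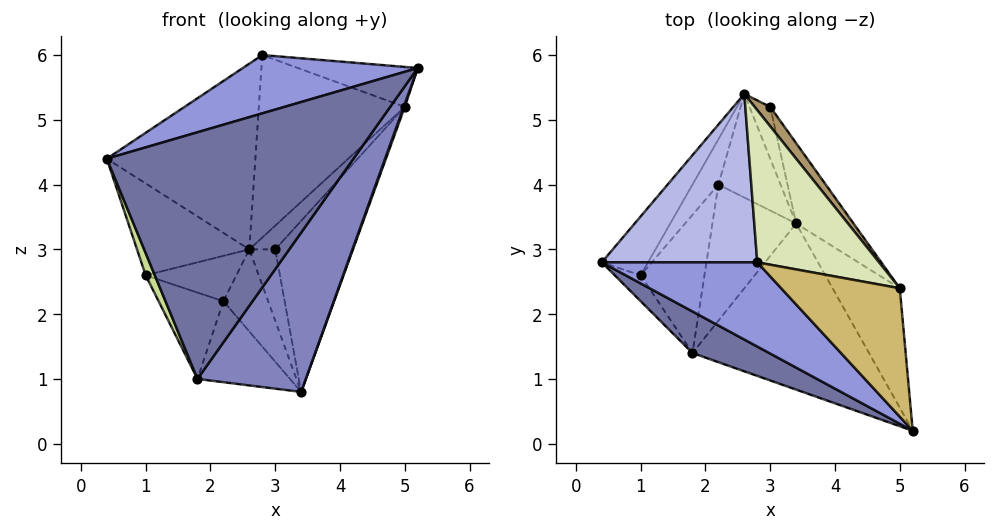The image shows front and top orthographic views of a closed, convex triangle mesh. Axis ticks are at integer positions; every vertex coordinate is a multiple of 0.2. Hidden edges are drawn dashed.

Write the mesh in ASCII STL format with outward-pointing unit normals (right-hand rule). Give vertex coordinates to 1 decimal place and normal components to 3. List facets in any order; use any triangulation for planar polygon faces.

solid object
 facet normal -0.503 -0.852 0.144
  outer loop
   vertex 1.8 1.4 1.0
   vertex 5.2 0.2 5.8
   vertex 0.4 2.8 4.4
  endloop
 endfacet
 facet normal 0.612 -0.547 -0.571
  outer loop
   vertex 1.8 1.4 1.0
   vertex 3.4 3.4 0.8
   vertex 5.2 0.2 5.8
  endloop
 endfacet
 facet normal -0.481 -0.499 0.721
  outer loop
   vertex 2.8 2.8 6.0
   vertex 0.4 2.8 4.4
   vertex 5.2 0.2 5.8
  endloop
 endfacet
 facet normal -0.409 0.676 0.613
  outer loop
   vertex 2.8 2.8 6.0
   vertex 2.6 5.4 3.0
   vertex 0.4 2.8 4.4
  endloop
 endfacet
 facet normal 0.375 0.750 -0.545
  outer loop
   vertex 3.0 5.2 3.0
   vertex 3.4 3.4 0.8
   vertex 2.6 5.4 3.0
  endloop
 endfacet
 facet normal -0.801 0.504 -0.323
  outer loop
   vertex 1.0 2.6 2.6
   vertex 0.4 2.8 4.4
   vertex 2.6 5.4 3.0
  endloop
 endfacet
 facet normal -0.928 -0.242 -0.282
  outer loop
   vertex 1.0 2.6 2.6
   vertex 1.8 1.4 1.0
   vertex 0.4 2.8 4.4
  endloop
 endfacet
 facet normal 0.349 0.720 0.600
  outer loop
   vertex 5.0 2.4 5.2
   vertex 2.6 5.4 3.0
   vertex 2.8 2.8 6.0
  endloop
 endfacet
 facet normal 0.361 0.722 0.591
  outer loop
   vertex 5.0 2.4 5.2
   vertex 3.0 5.2 3.0
   vertex 2.6 5.4 3.0
  endloop
 endfacet
 facet normal 0.372 0.276 0.886
  outer loop
   vertex 5.0 2.4 5.2
   vertex 2.8 2.8 6.0
   vertex 5.2 0.2 5.8
  endloop
 endfacet
 facet normal 0.939 -0.008 -0.343
  outer loop
   vertex 5.0 2.4 5.2
   vertex 5.2 0.2 5.8
   vertex 3.4 3.4 0.8
  endloop
 endfacet
 facet normal 0.866 0.452 -0.212
  outer loop
   vertex 5.0 2.4 5.2
   vertex 3.4 3.4 0.8
   vertex 3.0 5.2 3.0
  endloop
 endfacet
 facet normal -0.598 0.410 -0.689
  outer loop
   vertex 2.2 4.0 2.2
   vertex 3.4 3.4 0.8
   vertex 1.8 1.4 1.0
  endloop
 endfacet
 facet normal -0.669 0.394 -0.630
  outer loop
   vertex 2.2 4.0 2.2
   vertex 1.8 1.4 1.0
   vertex 1.0 2.6 2.6
  endloop
 endfacet
 facet normal -0.517 0.531 -0.671
  outer loop
   vertex 2.2 4.0 2.2
   vertex 2.6 5.4 3.0
   vertex 3.4 3.4 0.8
  endloop
 endfacet
 facet normal -0.728 0.485 -0.485
  outer loop
   vertex 2.2 4.0 2.2
   vertex 1.0 2.6 2.6
   vertex 2.6 5.4 3.0
  endloop
 endfacet
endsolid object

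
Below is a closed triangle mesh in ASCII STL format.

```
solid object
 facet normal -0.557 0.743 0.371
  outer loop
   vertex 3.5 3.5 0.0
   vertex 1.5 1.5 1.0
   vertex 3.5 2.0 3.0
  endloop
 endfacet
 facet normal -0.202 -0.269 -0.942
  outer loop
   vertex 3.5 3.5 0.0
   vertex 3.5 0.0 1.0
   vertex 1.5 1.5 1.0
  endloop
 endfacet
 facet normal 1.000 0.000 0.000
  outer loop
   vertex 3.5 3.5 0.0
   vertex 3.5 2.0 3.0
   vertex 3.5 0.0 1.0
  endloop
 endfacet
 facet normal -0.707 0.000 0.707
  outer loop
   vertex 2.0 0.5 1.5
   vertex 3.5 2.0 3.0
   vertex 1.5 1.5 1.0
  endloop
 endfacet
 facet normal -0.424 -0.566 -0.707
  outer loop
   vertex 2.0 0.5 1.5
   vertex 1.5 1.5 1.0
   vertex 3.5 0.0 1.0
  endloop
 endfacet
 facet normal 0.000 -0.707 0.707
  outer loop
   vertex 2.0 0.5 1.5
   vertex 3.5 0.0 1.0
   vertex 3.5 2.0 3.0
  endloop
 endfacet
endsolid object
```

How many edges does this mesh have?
9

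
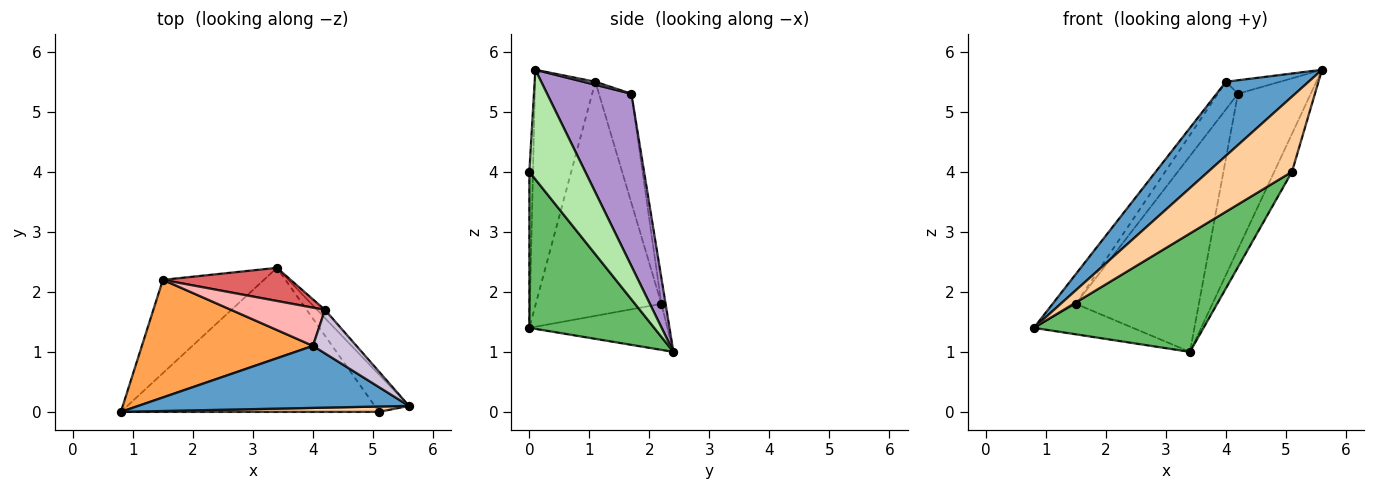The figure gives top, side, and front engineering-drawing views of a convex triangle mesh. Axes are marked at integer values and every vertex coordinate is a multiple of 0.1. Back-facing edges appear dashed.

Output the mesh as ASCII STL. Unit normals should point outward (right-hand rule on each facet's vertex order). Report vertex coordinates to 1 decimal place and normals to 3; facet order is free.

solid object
 facet normal -0.488 -0.669 0.560
  outer loop
   vertex 4.0 1.1 5.5
   vertex 0.8 0.0 1.4
   vertex 5.6 0.1 5.7
  endloop
 endfacet
 facet normal -0.397 0.285 -0.872
  outer loop
   vertex 1.5 2.2 1.8
   vertex 3.4 2.4 1.0
   vertex 0.8 0.0 1.4
  endloop
 endfacet
 facet normal -0.799 0.148 0.584
  outer loop
   vertex 1.5 2.2 1.8
   vertex 0.8 0.0 1.4
   vertex 4.0 1.1 5.5
  endloop
 endfacet
 facet normal -0.043 -0.997 0.071
  outer loop
   vertex 5.1 0.0 4.0
   vertex 5.6 0.1 5.7
   vertex 0.8 0.0 1.4
  endloop
 endfacet
 facet normal 0.423 -0.575 -0.700
  outer loop
   vertex 5.1 0.0 4.0
   vertex 0.8 0.0 1.4
   vertex 3.4 2.4 1.0
  endloop
 endfacet
 facet normal 0.913 0.290 -0.286
  outer loop
   vertex 5.1 0.0 4.0
   vertex 3.4 2.4 1.0
   vertex 5.6 0.1 5.7
  endloop
 endfacet
 facet normal -0.034 0.985 0.167
  outer loop
   vertex 4.2 1.7 5.3
   vertex 3.4 2.4 1.0
   vertex 1.5 2.2 1.8
  endloop
 endfacet
 facet normal -0.686 0.425 0.590
  outer loop
   vertex 4.2 1.7 5.3
   vertex 1.5 2.2 1.8
   vertex 4.0 1.1 5.5
  endloop
 endfacet
 facet normal 0.756 0.653 -0.034
  outer loop
   vertex 4.2 1.7 5.3
   vertex 5.6 0.1 5.7
   vertex 3.4 2.4 1.0
  endloop
 endfacet
 facet normal 0.066 0.296 0.953
  outer loop
   vertex 4.2 1.7 5.3
   vertex 4.0 1.1 5.5
   vertex 5.6 0.1 5.7
  endloop
 endfacet
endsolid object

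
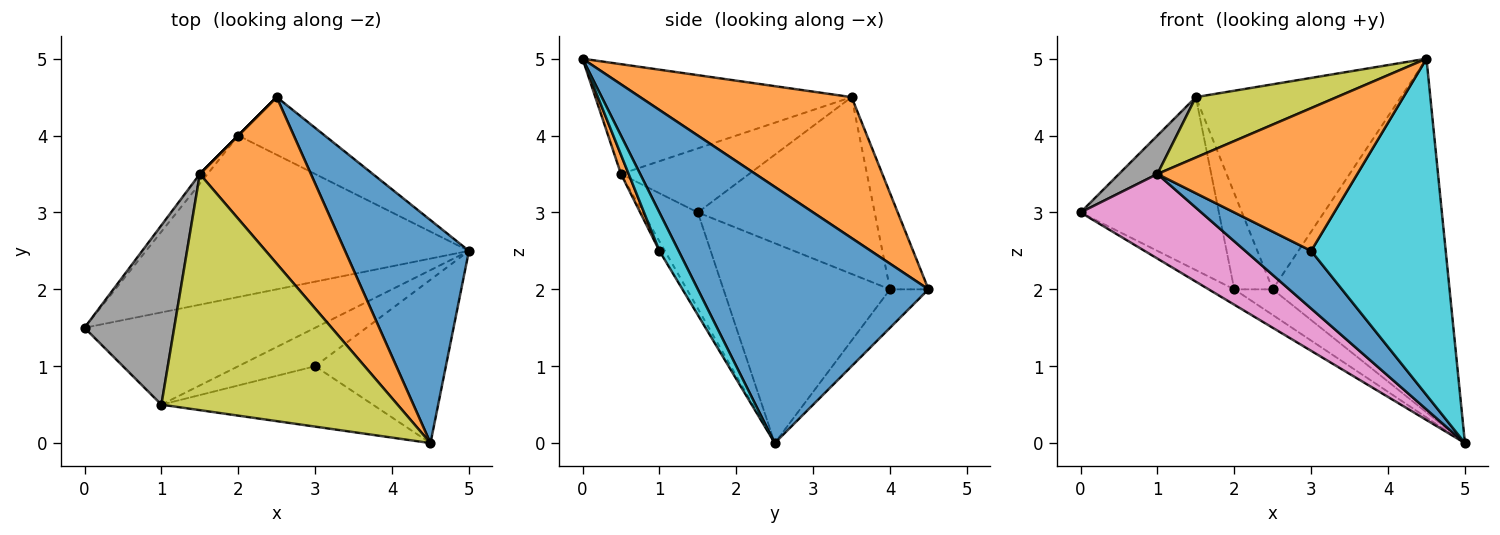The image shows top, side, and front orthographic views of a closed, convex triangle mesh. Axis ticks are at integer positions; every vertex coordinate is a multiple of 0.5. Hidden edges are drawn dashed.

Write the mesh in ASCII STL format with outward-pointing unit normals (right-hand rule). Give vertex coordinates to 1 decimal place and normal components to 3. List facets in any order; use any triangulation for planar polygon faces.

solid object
 facet normal 0.741 0.568 0.358
  outer loop
   vertex 4.5 0.0 5.0
   vertex 5.0 2.5 0.0
   vertex 2.5 4.5 2.0
  endloop
 endfacet
 facet normal 0.625 0.606 0.492
  outer loop
   vertex 1.5 3.5 4.5
   vertex 4.5 0.0 5.0
   vertex 2.5 4.5 2.0
  endloop
 endfacet
 facet normal -0.525 0.081 -0.847
  outer loop
   vertex 2.0 4.0 2.0
   vertex 5.0 2.5 0.0
   vertex 0.0 1.5 3.0
  endloop
 endfacet
 facet normal -0.376 0.376 -0.847
  outer loop
   vertex 2.0 4.0 2.0
   vertex 2.5 4.5 2.0
   vertex 5.0 2.5 0.0
  endloop
 endfacet
 facet normal -0.787 0.616 -0.034
  outer loop
   vertex 2.0 4.0 2.0
   vertex 0.0 1.5 3.0
   vertex 1.5 3.5 4.5
  endloop
 endfacet
 facet normal -0.707 0.707 0.000
  outer loop
   vertex 2.0 4.0 2.0
   vertex 1.5 3.5 4.5
   vertex 2.5 4.5 2.0
  endloop
 endfacet
 facet normal -0.294 -0.646 -0.705
  outer loop
   vertex 1.0 0.5 3.5
   vertex 0.0 1.5 3.0
   vertex 5.0 2.5 0.0
  endloop
 endfacet
 facet normal -0.573 -0.172 0.802
  outer loop
   vertex 1.0 0.5 3.5
   vertex 1.5 3.5 4.5
   vertex 0.0 1.5 3.0
  endloop
 endfacet
 facet normal -0.411 -0.226 0.883
  outer loop
   vertex 1.0 0.5 3.5
   vertex 4.5 0.0 5.0
   vertex 1.5 3.5 4.5
  endloop
 endfacet
 facet normal 0.127 -0.892 -0.433
  outer loop
   vertex 3.0 1.0 2.5
   vertex 5.0 2.5 0.0
   vertex 4.5 0.0 5.0
  endloop
 endfacet
 facet normal -0.069 -0.830 -0.553
  outer loop
   vertex 3.0 1.0 2.5
   vertex 1.0 0.5 3.5
   vertex 5.0 2.5 0.0
  endloop
 endfacet
 facet normal 0.035 -0.920 -0.389
  outer loop
   vertex 3.0 1.0 2.5
   vertex 4.5 0.0 5.0
   vertex 1.0 0.5 3.5
  endloop
 endfacet
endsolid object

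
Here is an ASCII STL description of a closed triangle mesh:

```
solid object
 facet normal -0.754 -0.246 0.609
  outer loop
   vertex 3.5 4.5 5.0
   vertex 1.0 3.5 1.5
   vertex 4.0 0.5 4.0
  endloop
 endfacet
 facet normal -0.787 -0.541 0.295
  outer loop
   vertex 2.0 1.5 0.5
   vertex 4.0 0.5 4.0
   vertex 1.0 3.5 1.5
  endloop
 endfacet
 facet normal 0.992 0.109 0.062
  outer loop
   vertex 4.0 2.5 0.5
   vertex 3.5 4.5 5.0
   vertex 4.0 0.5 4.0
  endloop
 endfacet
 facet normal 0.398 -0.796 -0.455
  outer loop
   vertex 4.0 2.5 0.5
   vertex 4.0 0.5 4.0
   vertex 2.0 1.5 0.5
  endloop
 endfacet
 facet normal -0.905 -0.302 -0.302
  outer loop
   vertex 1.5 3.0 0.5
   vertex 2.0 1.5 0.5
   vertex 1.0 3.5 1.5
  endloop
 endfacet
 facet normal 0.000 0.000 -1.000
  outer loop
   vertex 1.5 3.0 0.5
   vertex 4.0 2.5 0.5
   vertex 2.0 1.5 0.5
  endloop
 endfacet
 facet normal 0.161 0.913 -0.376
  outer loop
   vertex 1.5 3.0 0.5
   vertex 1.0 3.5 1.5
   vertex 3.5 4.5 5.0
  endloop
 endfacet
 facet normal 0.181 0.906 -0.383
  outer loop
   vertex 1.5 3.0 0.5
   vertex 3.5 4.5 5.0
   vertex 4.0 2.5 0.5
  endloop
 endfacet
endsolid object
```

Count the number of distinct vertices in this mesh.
6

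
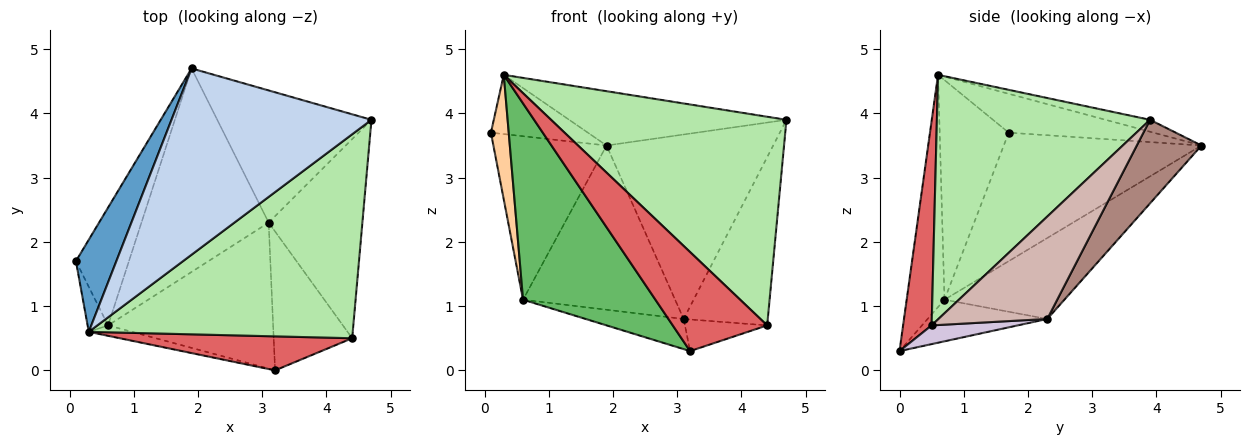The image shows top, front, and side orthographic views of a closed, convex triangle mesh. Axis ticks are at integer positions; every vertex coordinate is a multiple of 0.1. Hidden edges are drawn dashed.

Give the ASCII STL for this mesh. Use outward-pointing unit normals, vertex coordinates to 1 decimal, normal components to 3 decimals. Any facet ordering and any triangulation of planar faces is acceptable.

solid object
 facet normal -0.629 0.421 0.654
  outer loop
   vertex 0.3 0.6 4.6
   vertex 1.9 4.7 3.5
   vertex 0.1 1.7 3.7
  endloop
 endfacet
 facet normal -0.057 0.279 0.958
  outer loop
   vertex 0.3 0.6 4.6
   vertex 4.7 3.9 3.9
   vertex 1.9 4.7 3.5
  endloop
 endfacet
 facet normal -0.817 0.468 -0.337
  outer loop
   vertex 0.6 0.7 1.1
   vertex 0.1 1.7 3.7
   vertex 1.9 4.7 3.5
  endloop
 endfacet
 facet normal -0.964 -0.249 -0.090
  outer loop
   vertex 0.6 0.7 1.1
   vertex 0.3 0.6 4.6
   vertex 0.1 1.7 3.7
  endloop
 endfacet
 facet normal -0.274 -0.960 -0.051
  outer loop
   vertex 0.6 0.7 1.1
   vertex 3.2 0.0 0.3
   vertex 0.3 0.6 4.6
  endloop
 endfacet
 facet normal 0.544 -0.600 0.587
  outer loop
   vertex 4.4 0.5 0.7
   vertex 4.7 3.9 3.9
   vertex 0.3 0.6 4.6
  endloop
 endfacet
 facet normal 0.275 -0.909 0.312
  outer loop
   vertex 4.4 0.5 0.7
   vertex 0.3 0.6 4.6
   vertex 3.2 0.0 0.3
  endloop
 endfacet
 facet normal -0.240 0.196 -0.951
  outer loop
   vertex 3.1 2.3 0.8
   vertex 3.2 0.0 0.3
   vertex 0.6 0.7 1.1
  endloop
 endfacet
 facet normal -0.444 0.563 -0.697
  outer loop
   vertex 3.1 2.3 0.8
   vertex 0.6 0.7 1.1
   vertex 1.9 4.7 3.5
  endloop
 endfacet
 facet normal 0.226 0.216 -0.950
  outer loop
   vertex 3.1 2.3 0.8
   vertex 4.4 0.5 0.7
   vertex 3.2 0.0 0.3
  endloop
 endfacet
 facet normal 0.301 0.775 -0.555
  outer loop
   vertex 3.1 2.3 0.8
   vertex 1.9 4.7 3.5
   vertex 4.7 3.9 3.9
  endloop
 endfacet
 facet normal 0.641 0.495 -0.586
  outer loop
   vertex 3.1 2.3 0.8
   vertex 4.7 3.9 3.9
   vertex 4.4 0.5 0.7
  endloop
 endfacet
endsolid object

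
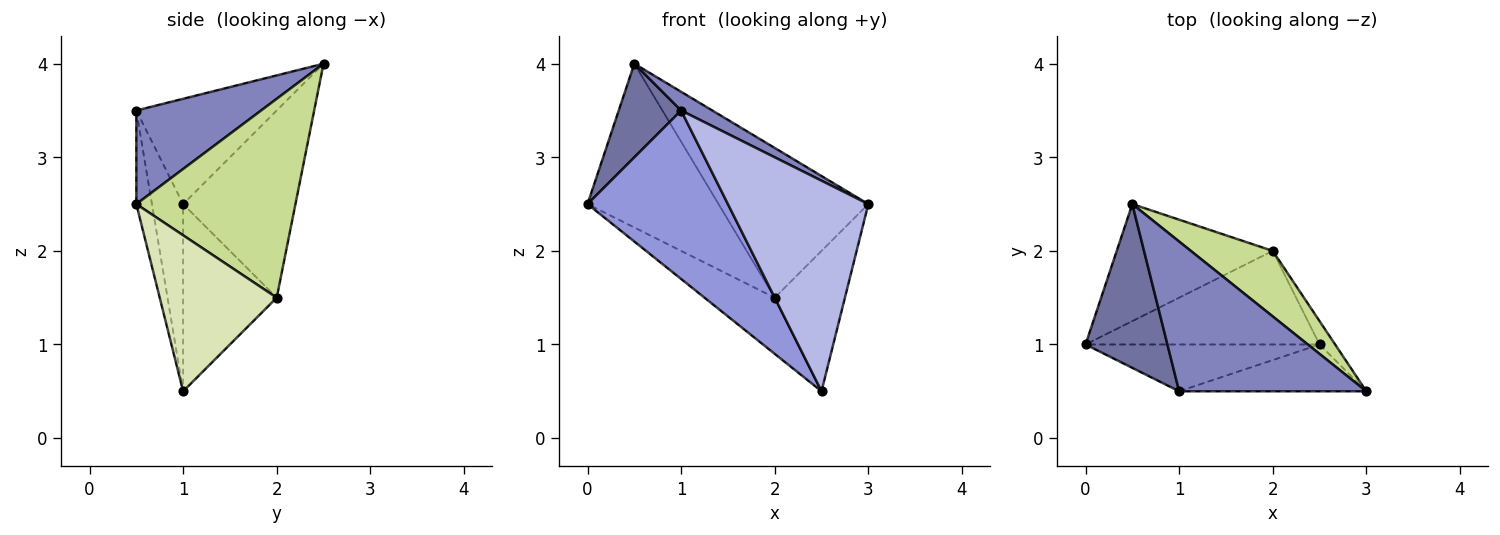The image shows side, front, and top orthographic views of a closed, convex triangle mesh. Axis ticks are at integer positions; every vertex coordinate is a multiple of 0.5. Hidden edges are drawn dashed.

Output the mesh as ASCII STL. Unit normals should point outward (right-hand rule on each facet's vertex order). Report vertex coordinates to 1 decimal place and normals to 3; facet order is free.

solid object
 facet normal -0.745 -0.331 0.579
  outer loop
   vertex 1.0 0.5 3.5
   vertex 0.5 2.5 4.0
   vertex 0.0 1.0 2.5
  endloop
 endfacet
 facet normal 0.444 -0.111 0.889
  outer loop
   vertex 1.0 0.5 3.5
   vertex 3.0 0.5 2.5
   vertex 0.5 2.5 4.0
  endloop
 endfacet
 facet normal -0.209 -0.942 -0.262
  outer loop
   vertex 1.0 0.5 3.5
   vertex 0.0 1.0 2.5
   vertex 2.5 1.0 0.5
  endloop
 endfacet
 facet normal -0.108 -0.970 -0.216
  outer loop
   vertex 1.0 0.5 3.5
   vertex 2.5 1.0 0.5
   vertex 3.0 0.5 2.5
  endloop
 endfacet
 facet normal -0.572 0.667 -0.477
  outer loop
   vertex 2.0 2.0 1.5
   vertex 0.0 1.0 2.5
   vertex 0.5 2.5 4.0
  endloop
 endfacet
 facet normal -0.566 0.424 -0.707
  outer loop
   vertex 2.0 2.0 1.5
   vertex 2.5 1.0 0.5
   vertex 0.0 1.0 2.5
  endloop
 endfacet
 facet normal 0.698 0.656 0.287
  outer loop
   vertex 2.0 2.0 1.5
   vertex 0.5 2.5 4.0
   vertex 3.0 0.5 2.5
  endloop
 endfacet
 facet normal 0.854 0.513 -0.085
  outer loop
   vertex 2.0 2.0 1.5
   vertex 3.0 0.5 2.5
   vertex 2.5 1.0 0.5
  endloop
 endfacet
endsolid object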